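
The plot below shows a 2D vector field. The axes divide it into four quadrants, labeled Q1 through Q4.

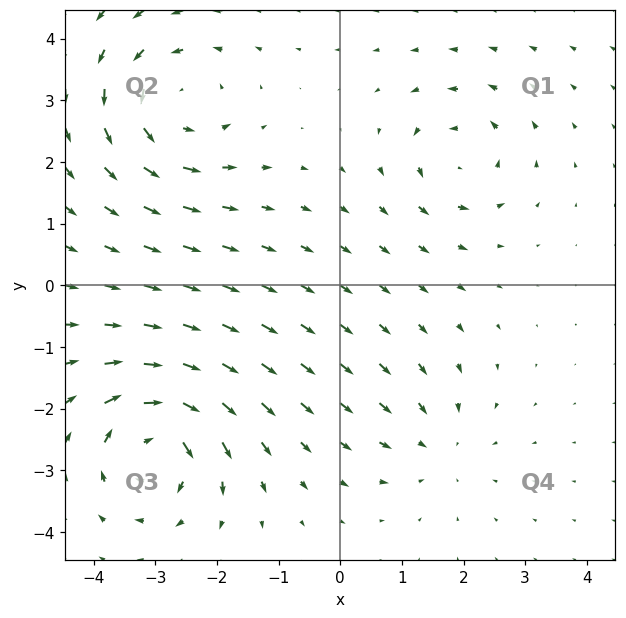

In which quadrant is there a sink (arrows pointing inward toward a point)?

The sink sits at approximately (1.6, -2.6), which lies in quadrant Q4. The divergence there is about -3, negative as expected for a sink.

Q4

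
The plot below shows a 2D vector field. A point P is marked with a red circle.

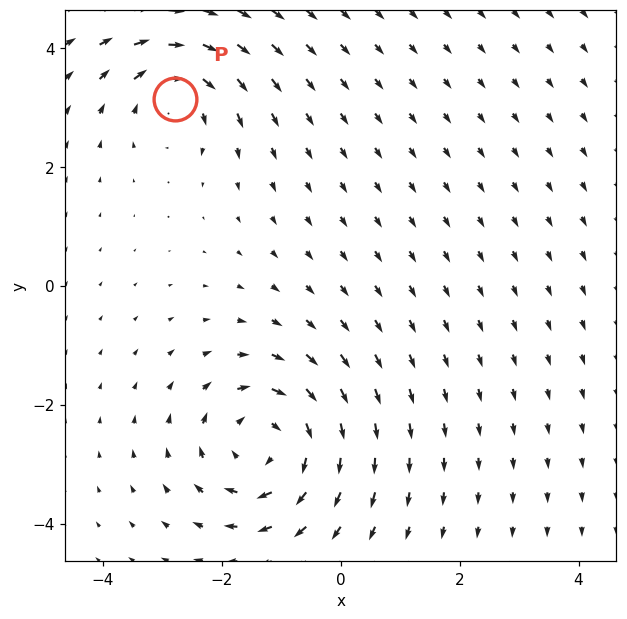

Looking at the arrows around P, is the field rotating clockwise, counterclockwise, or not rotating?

Near P at (-2.8, 3.1) the arrows circulate clockwise. The curl (z-component) there is about -4; negative curl means clockwise rotation.

clockwise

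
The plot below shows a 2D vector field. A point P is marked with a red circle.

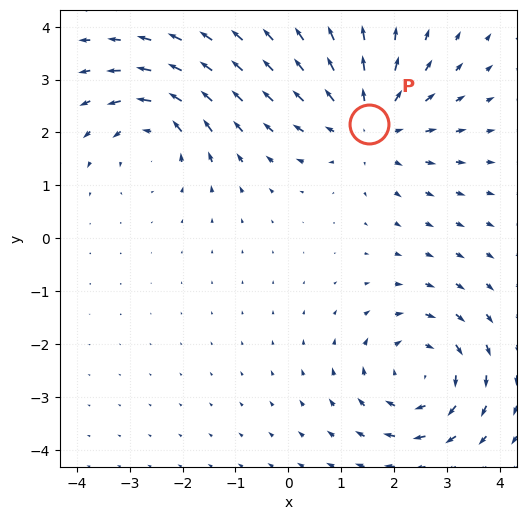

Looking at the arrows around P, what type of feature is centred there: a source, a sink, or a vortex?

At P (1.5, 2.2) the arrows spread outward. Divergence about +4, curl ≈0 — positive divergence with near-zero curl is a source.

source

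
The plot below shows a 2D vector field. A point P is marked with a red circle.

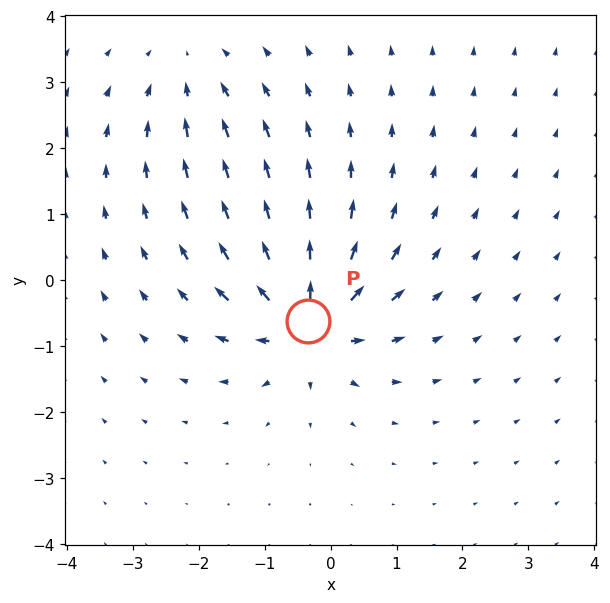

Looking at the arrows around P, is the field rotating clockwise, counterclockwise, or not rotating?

Near P at (-0.3, -0.6) the arrows show no circulation. The curl there is ≈0.

not rotating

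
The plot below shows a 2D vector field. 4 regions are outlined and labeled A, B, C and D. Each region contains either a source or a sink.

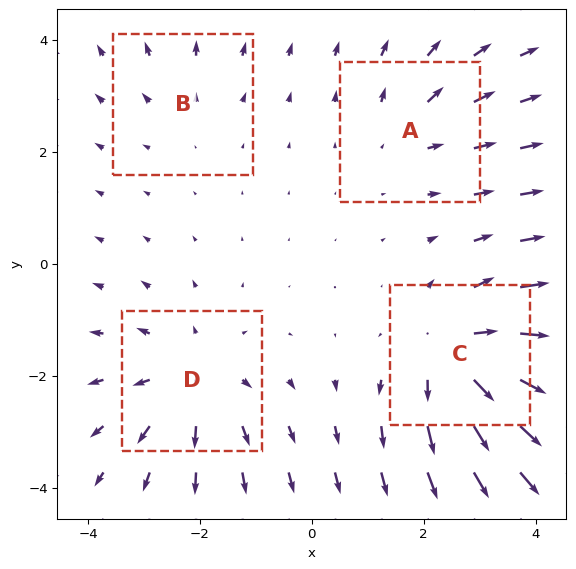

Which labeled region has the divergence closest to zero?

B

Divergence at each region's feature centre — A: about +3, B: about +2, C: about +6, D: about +4. Region B is closest to zero.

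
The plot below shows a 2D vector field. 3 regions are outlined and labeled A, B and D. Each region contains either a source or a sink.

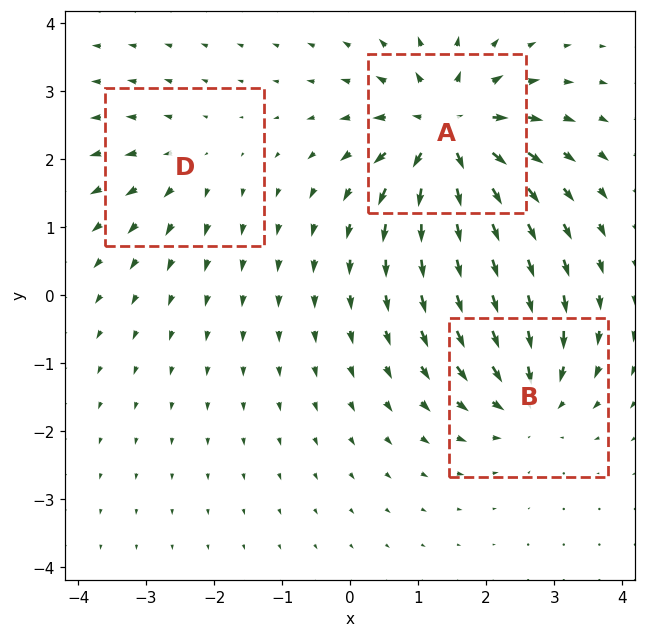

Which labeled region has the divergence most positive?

Divergence at each region's feature centre — A: about +7, B: about -4, D: about +3. Region A is most positive.

A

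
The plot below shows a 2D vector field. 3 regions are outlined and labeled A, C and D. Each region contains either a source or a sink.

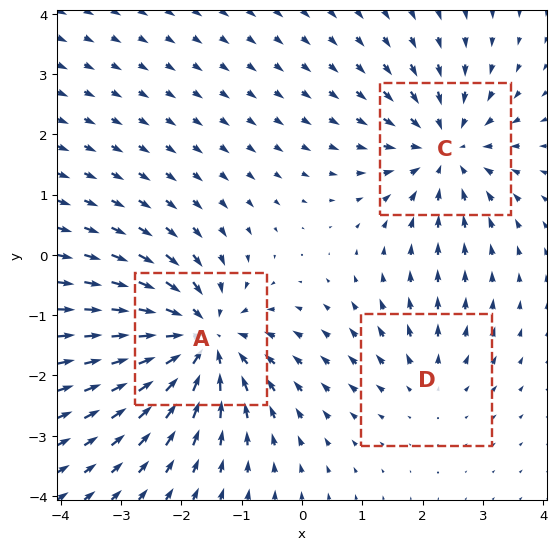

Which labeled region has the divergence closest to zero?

D

Divergence at each region's feature centre — A: about -5, C: about -4, D: about +2. Region D is closest to zero.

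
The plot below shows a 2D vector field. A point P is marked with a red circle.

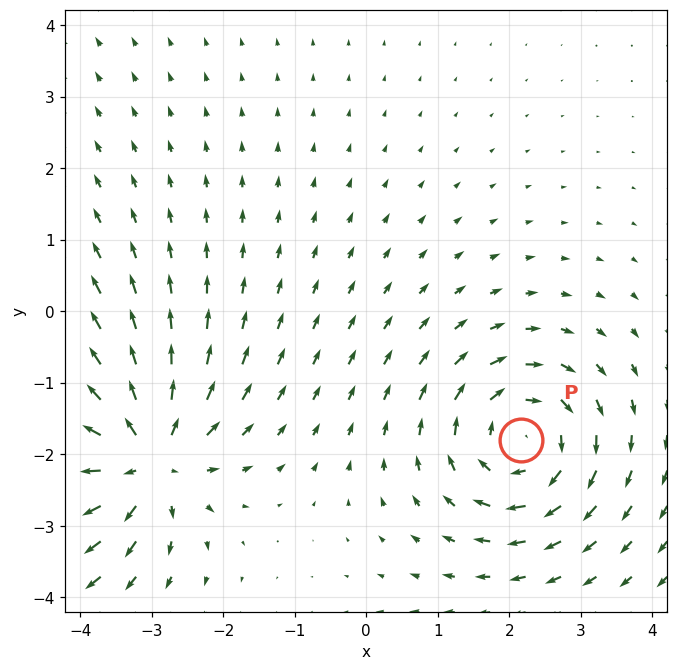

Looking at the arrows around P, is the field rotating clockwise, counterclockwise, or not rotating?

Near P at (2.2, -1.8) the arrows circulate clockwise. The curl (z-component) there is about -5; negative curl means clockwise rotation.

clockwise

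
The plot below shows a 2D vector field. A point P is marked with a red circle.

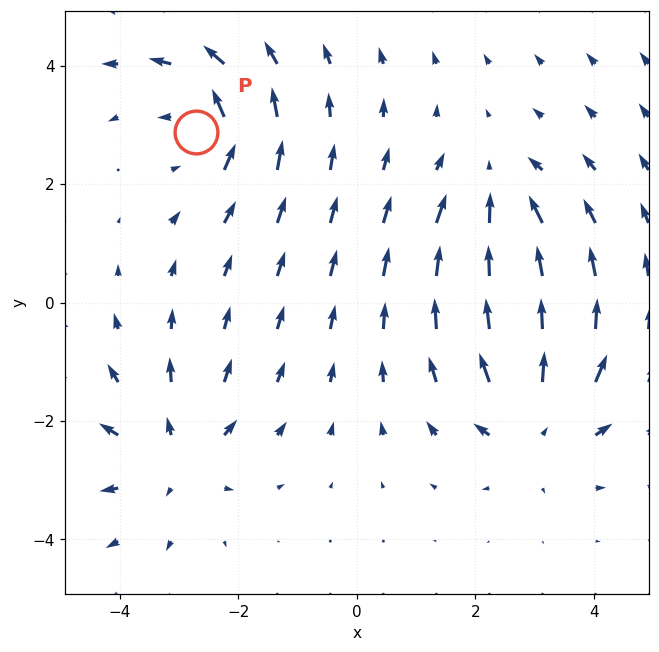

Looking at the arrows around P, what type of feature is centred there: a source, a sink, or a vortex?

At P (-2.7, 2.9) the arrows circulate counterclockwise. Divergence ≈0, curl about +4 — near-zero divergence with nonzero curl is a vortex.

vortex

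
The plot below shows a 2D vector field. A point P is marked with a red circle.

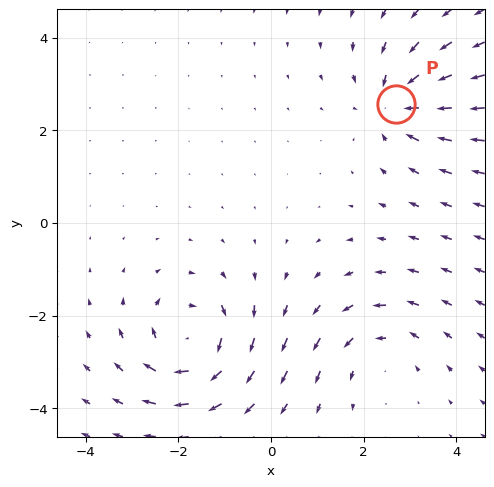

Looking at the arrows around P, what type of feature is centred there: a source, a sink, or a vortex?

At P (2.7, 2.6) the arrows converge inward. Divergence about -4, curl ≈0 — negative divergence with near-zero curl is a sink.

sink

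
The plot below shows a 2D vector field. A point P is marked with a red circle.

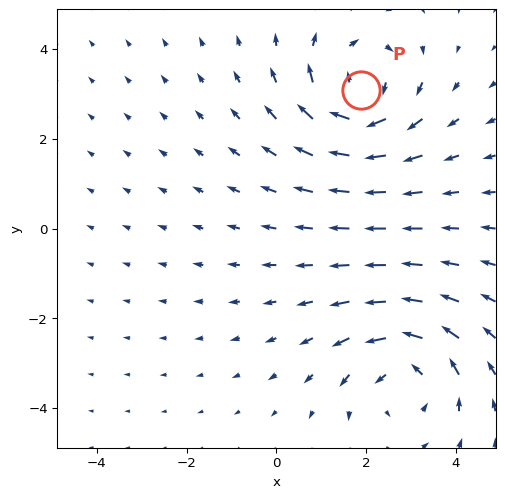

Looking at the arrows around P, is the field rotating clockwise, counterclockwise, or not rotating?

Near P at (1.9, 3.1) the arrows circulate clockwise. The curl (z-component) there is about -4; negative curl means clockwise rotation.

clockwise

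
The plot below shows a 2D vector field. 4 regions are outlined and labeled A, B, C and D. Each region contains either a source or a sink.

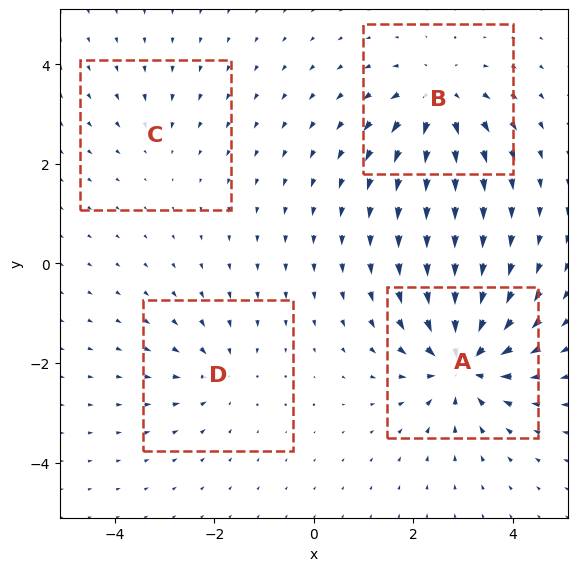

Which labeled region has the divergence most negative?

A

Divergence at each region's feature centre — A: about -8, B: about +6, C: about -2, D: about -4. Region A is most negative.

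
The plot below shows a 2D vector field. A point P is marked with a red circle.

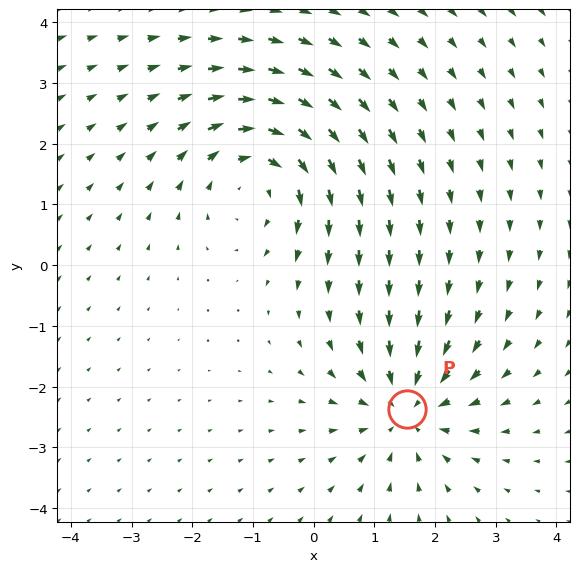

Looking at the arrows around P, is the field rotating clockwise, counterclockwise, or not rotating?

Near P at (1.5, -2.4) the arrows show no circulation. The curl there is ≈0.

not rotating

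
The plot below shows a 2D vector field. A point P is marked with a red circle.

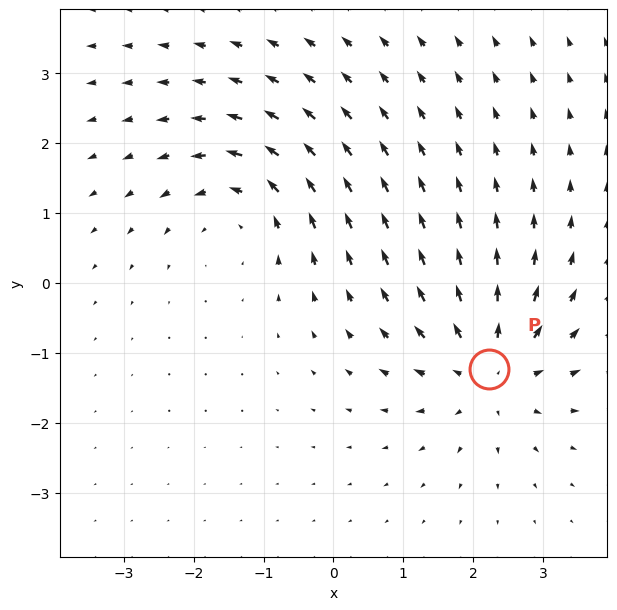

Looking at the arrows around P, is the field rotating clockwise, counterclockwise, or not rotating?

Near P at (2.2, -1.2) the arrows show no circulation. The curl there is ≈0.

not rotating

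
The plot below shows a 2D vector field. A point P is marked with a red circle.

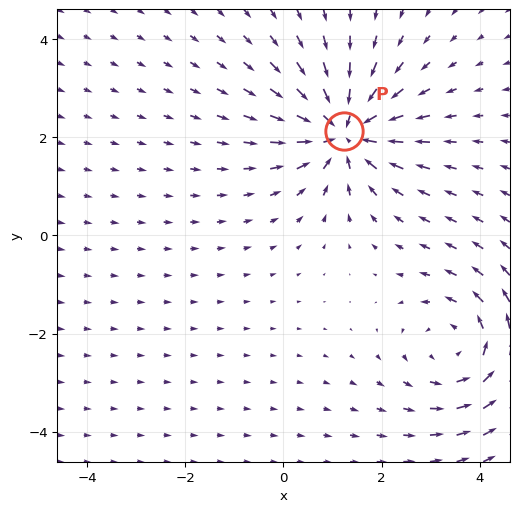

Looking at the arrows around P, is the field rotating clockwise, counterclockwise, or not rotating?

Near P at (1.2, 2.1) the arrows show no circulation. The curl there is ≈0.

not rotating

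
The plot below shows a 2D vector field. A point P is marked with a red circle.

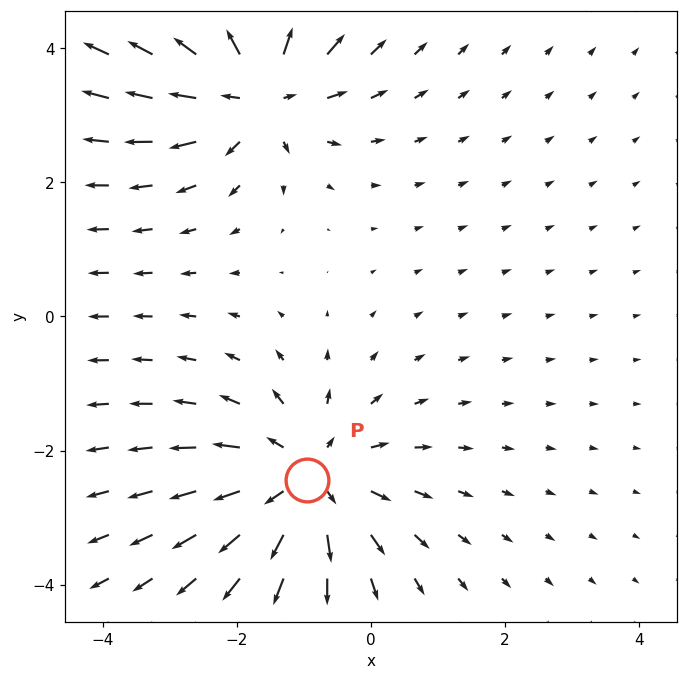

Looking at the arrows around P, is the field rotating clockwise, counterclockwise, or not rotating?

Near P at (-1.0, -2.4) the arrows show no circulation. The curl there is ≈0.

not rotating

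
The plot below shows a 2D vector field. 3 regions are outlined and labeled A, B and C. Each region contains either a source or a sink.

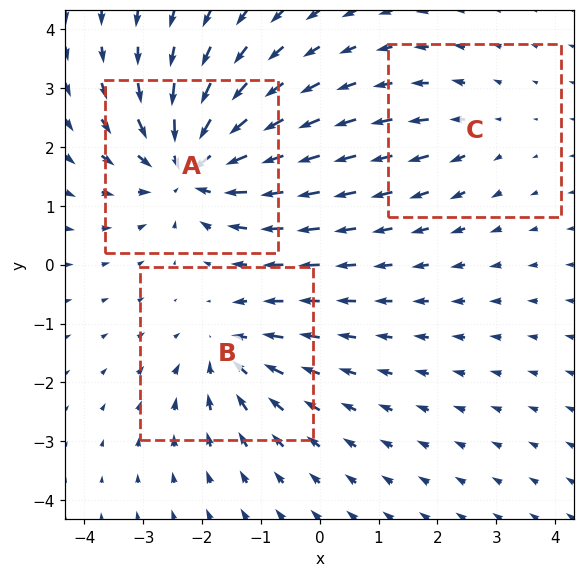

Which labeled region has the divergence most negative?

Divergence at each region's feature centre — A: about -5, B: about -3, C: about +2. Region A is most negative.

A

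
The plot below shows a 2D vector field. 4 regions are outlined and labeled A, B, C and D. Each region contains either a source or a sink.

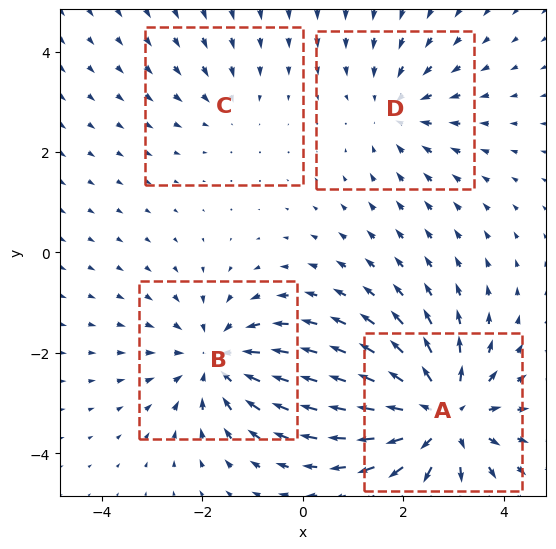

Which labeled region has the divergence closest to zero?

C

Divergence at each region's feature centre — A: about +6, B: about -4, C: about -2, D: about -3. Region C is closest to zero.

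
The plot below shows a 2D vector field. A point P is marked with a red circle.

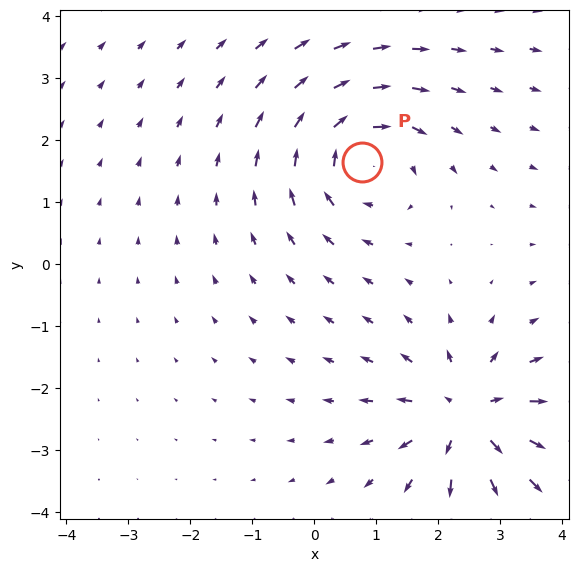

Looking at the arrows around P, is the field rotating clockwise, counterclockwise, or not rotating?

clockwise

Near P at (0.8, 1.7) the arrows circulate clockwise. The curl (z-component) there is about -5; negative curl means clockwise rotation.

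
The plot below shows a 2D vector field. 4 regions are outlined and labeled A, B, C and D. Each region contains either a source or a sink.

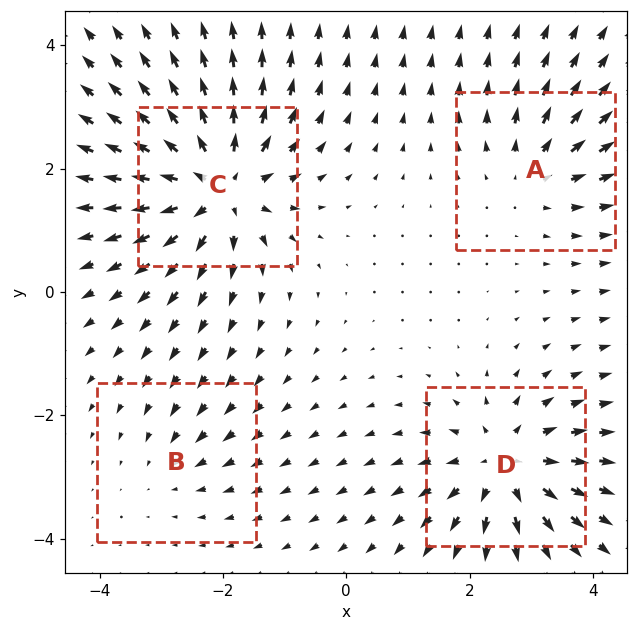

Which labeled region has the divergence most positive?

Divergence at each region's feature centre — A: about +4, B: about -2, C: about +8, D: about +6. Region C is most positive.

C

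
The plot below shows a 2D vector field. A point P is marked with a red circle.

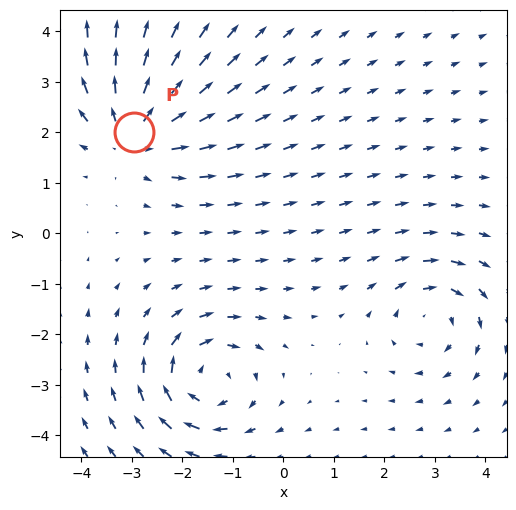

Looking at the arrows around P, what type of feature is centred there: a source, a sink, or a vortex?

At P (-3.0, 2.0) the arrows spread outward. Divergence about +4, curl ≈0 — positive divergence with near-zero curl is a source.

source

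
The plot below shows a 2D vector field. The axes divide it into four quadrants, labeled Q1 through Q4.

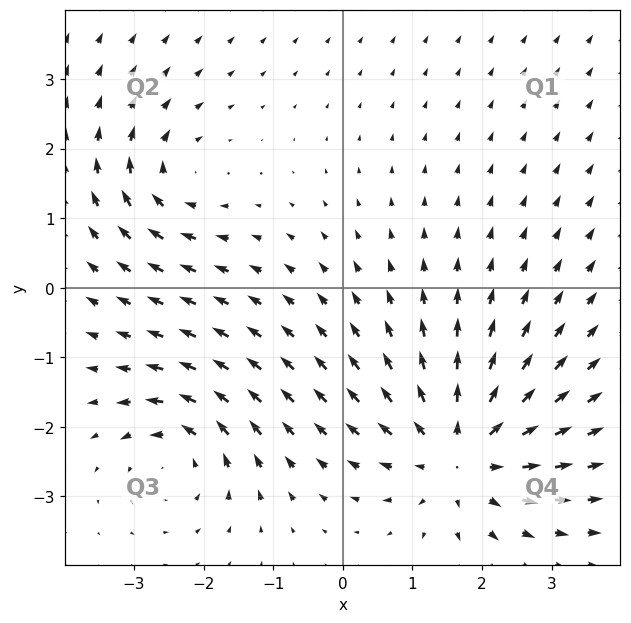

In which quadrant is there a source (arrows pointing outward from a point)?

Q4

The source sits at approximately (1.7, -2.4), which lies in quadrant Q4. The divergence there is about +5, positive as expected for a source.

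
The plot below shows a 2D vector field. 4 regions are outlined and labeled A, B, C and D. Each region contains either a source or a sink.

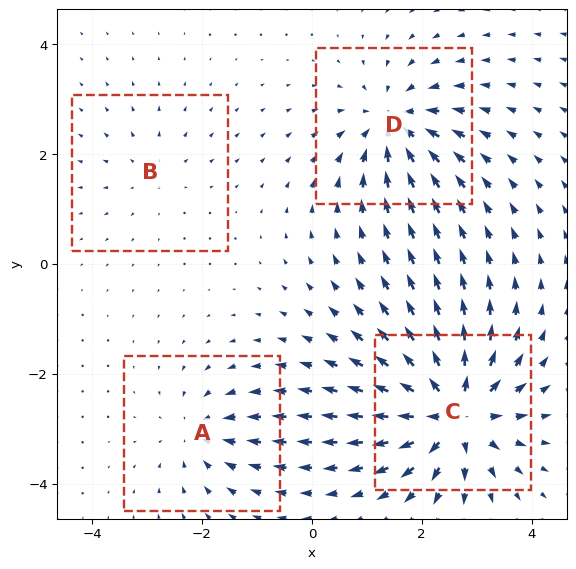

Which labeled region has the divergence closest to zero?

Divergence at each region's feature centre — A: about -4, B: about +2, C: about +9, D: about -6. Region B is closest to zero.

B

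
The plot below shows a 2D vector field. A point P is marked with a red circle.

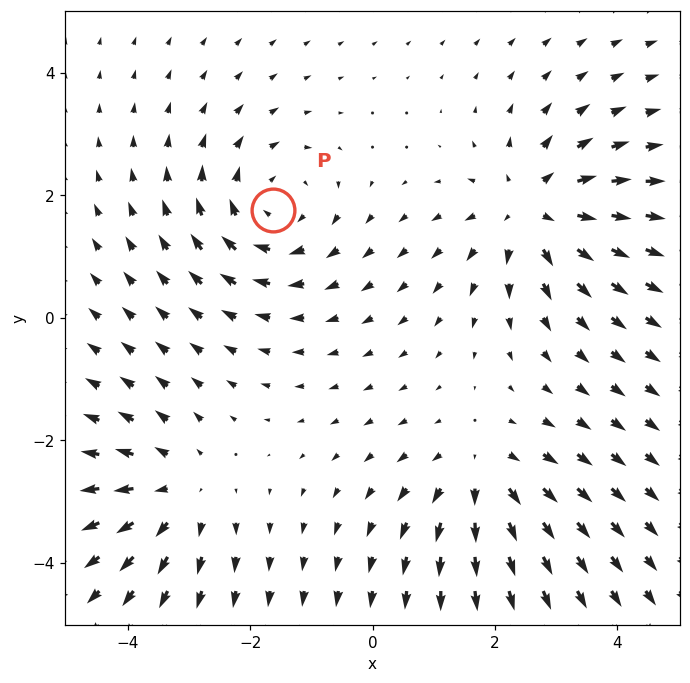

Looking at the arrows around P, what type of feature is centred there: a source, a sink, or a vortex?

vortex

At P (-1.6, 1.8) the arrows circulate clockwise. Divergence ≈0, curl about -4 — near-zero divergence with nonzero curl is a vortex.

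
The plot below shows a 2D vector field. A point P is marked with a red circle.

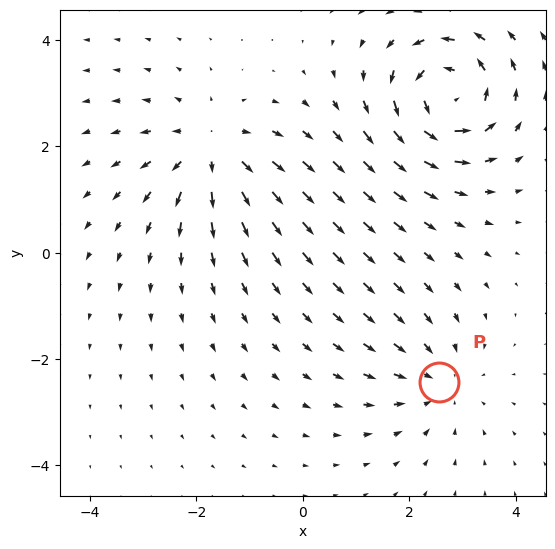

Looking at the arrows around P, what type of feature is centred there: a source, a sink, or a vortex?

sink

At P (2.6, -2.4) the arrows converge inward. Divergence about -3, curl ≈0 — negative divergence with near-zero curl is a sink.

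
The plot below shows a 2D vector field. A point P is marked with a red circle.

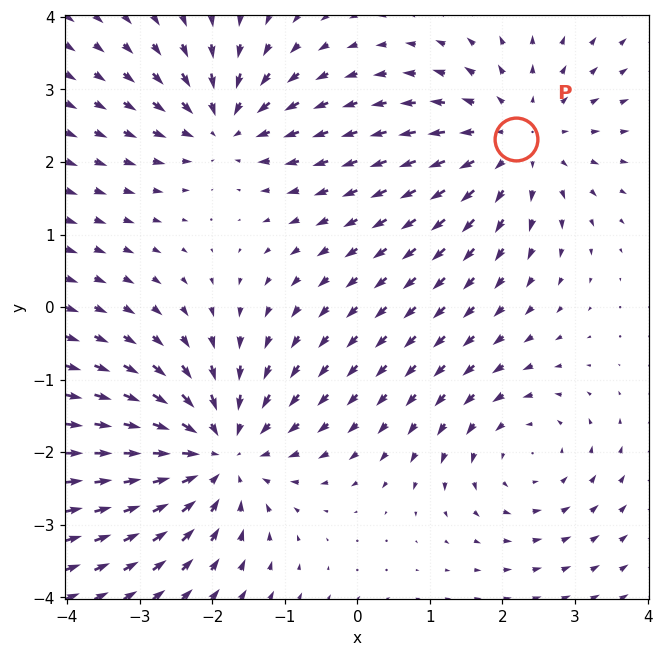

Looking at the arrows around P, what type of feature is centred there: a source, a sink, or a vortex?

At P (2.2, 2.3) the arrows spread outward. Divergence about +3, curl ≈0 — positive divergence with near-zero curl is a source.

source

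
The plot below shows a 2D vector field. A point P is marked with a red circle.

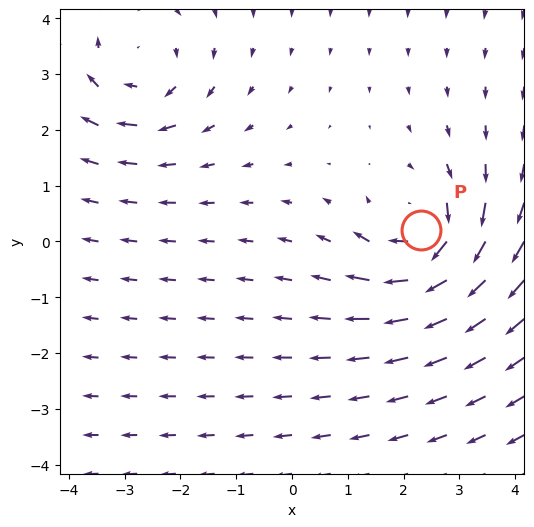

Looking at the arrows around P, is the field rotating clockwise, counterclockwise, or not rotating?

clockwise

Near P at (2.3, 0.2) the arrows circulate clockwise. The curl (z-component) there is about -5; negative curl means clockwise rotation.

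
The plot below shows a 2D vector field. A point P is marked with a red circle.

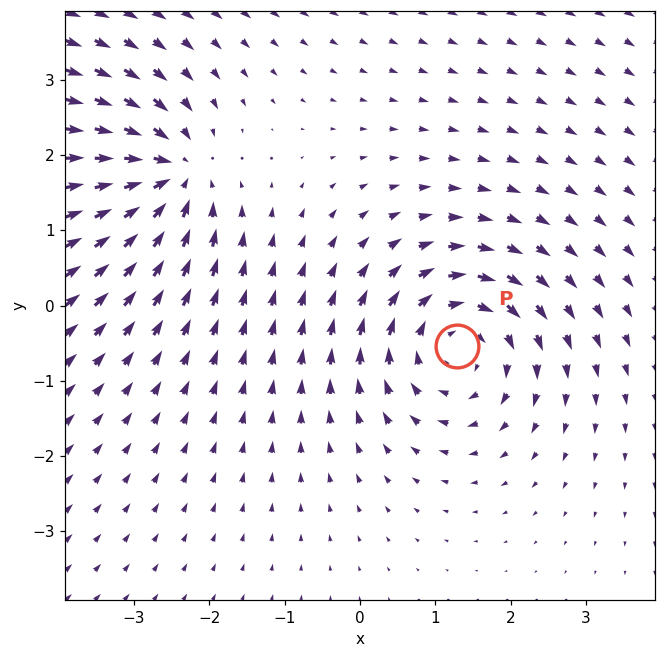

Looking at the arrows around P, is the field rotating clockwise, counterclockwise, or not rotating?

Near P at (1.3, -0.5) the arrows circulate clockwise. The curl (z-component) there is about -4; negative curl means clockwise rotation.

clockwise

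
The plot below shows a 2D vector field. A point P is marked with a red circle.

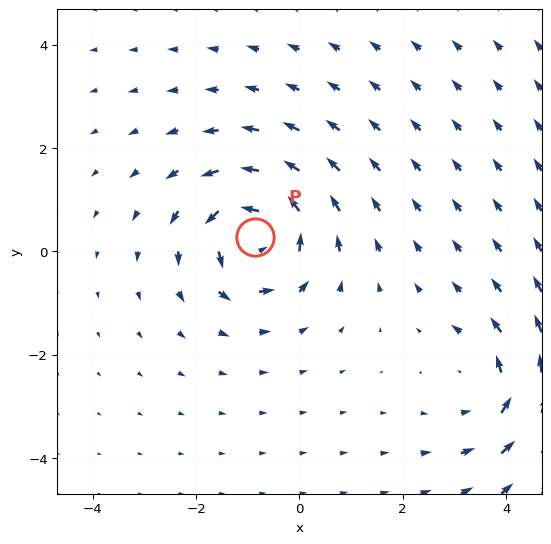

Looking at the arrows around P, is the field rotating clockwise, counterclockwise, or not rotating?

Near P at (-0.9, 0.3) the arrows circulate counterclockwise. The curl (z-component) there is about +6; positive curl means counterclockwise rotation.

counterclockwise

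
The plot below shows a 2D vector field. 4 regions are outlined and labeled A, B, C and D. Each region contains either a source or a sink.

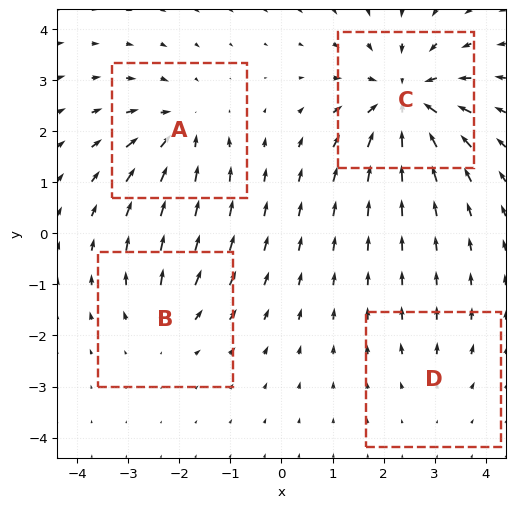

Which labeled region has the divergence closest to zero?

D

Divergence at each region's feature centre — A: about -5, B: about +3, C: about -7, D: about +2. Region D is closest to zero.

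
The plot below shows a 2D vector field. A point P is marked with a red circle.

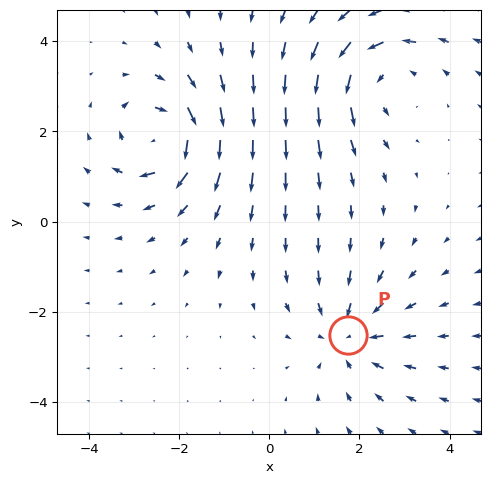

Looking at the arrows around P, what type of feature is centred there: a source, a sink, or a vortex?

At P (1.7, -2.5) the arrows converge inward. Divergence about -3, curl ≈0 — negative divergence with near-zero curl is a sink.

sink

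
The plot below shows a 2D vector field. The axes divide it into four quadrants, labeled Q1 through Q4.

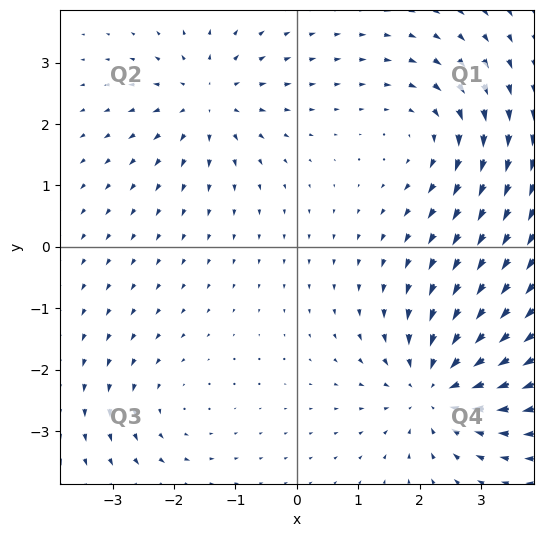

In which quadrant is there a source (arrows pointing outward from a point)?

Q2

The source sits at approximately (-1.4, 2.4), which lies in quadrant Q2. The divergence there is about +4, positive as expected for a source.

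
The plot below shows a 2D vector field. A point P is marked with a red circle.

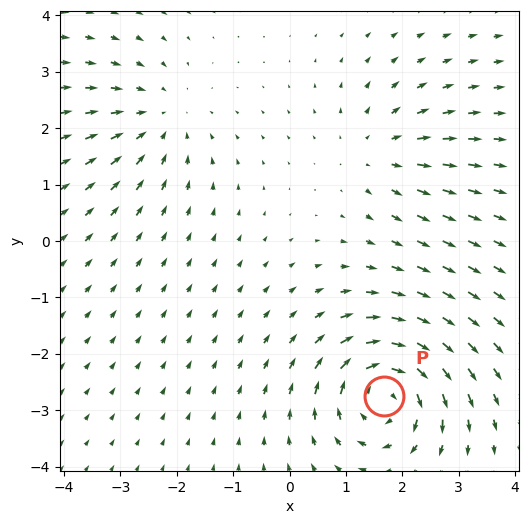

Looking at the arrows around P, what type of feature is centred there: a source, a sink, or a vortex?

vortex

At P (1.7, -2.8) the arrows circulate clockwise. Divergence ≈0, curl about -6 — near-zero divergence with nonzero curl is a vortex.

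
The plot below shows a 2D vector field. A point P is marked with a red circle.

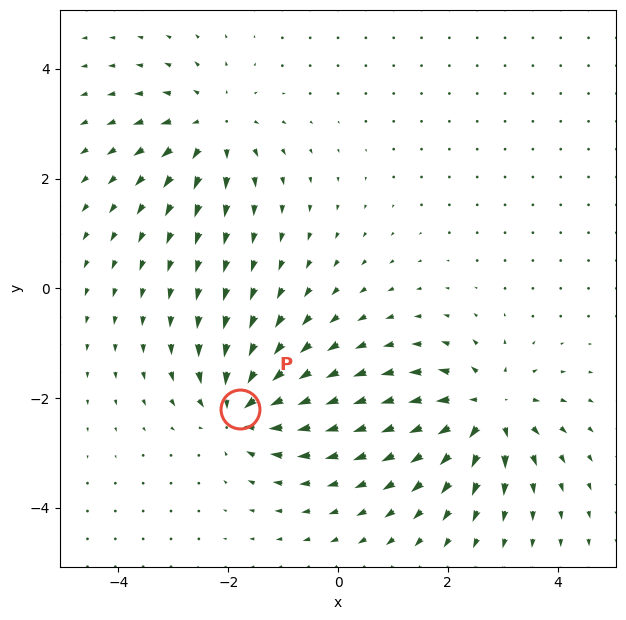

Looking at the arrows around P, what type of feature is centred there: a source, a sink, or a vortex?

At P (-1.8, -2.2) the arrows converge inward. Divergence about -6, curl ≈0 — negative divergence with near-zero curl is a sink.

sink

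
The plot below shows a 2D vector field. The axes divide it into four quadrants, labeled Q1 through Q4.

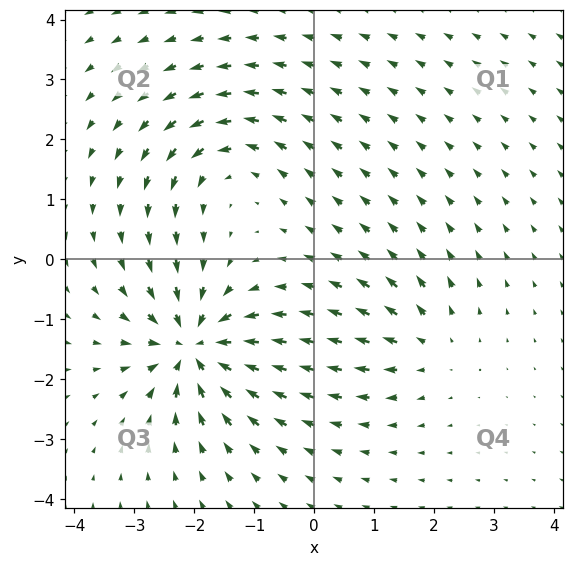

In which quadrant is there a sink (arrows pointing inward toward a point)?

Q3

The sink sits at approximately (-2.0, -1.5), which lies in quadrant Q3. The divergence there is about -6, negative as expected for a sink.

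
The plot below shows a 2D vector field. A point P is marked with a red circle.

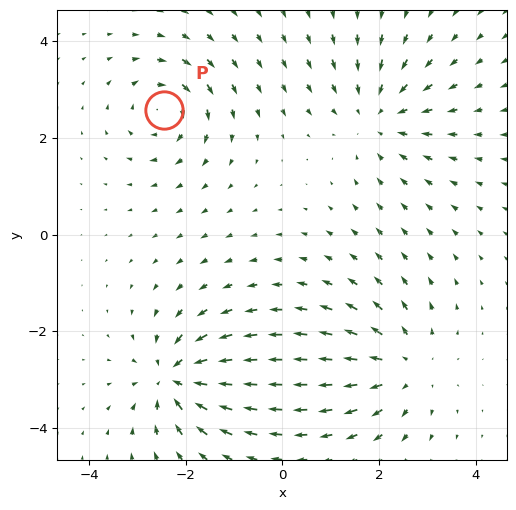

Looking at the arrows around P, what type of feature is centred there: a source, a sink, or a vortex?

vortex

At P (-2.4, 2.6) the arrows circulate clockwise. Divergence ≈0, curl about -5 — near-zero divergence with nonzero curl is a vortex.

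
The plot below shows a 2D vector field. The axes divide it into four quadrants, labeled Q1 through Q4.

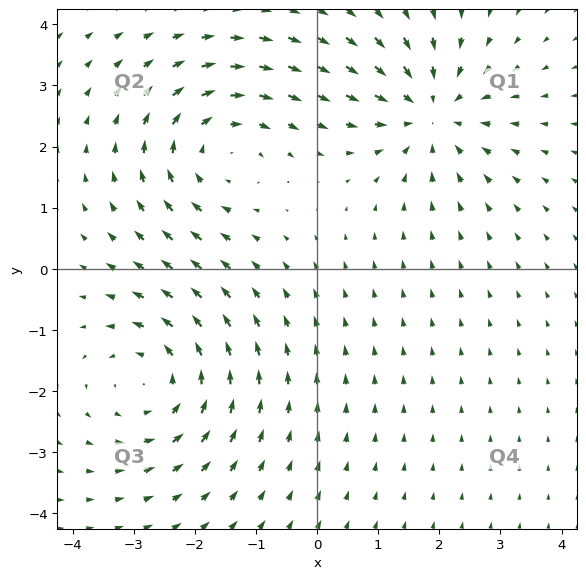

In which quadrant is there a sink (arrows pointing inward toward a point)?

Q1

The sink sits at approximately (1.9, 2.6), which lies in quadrant Q1. The divergence there is about -3, negative as expected for a sink.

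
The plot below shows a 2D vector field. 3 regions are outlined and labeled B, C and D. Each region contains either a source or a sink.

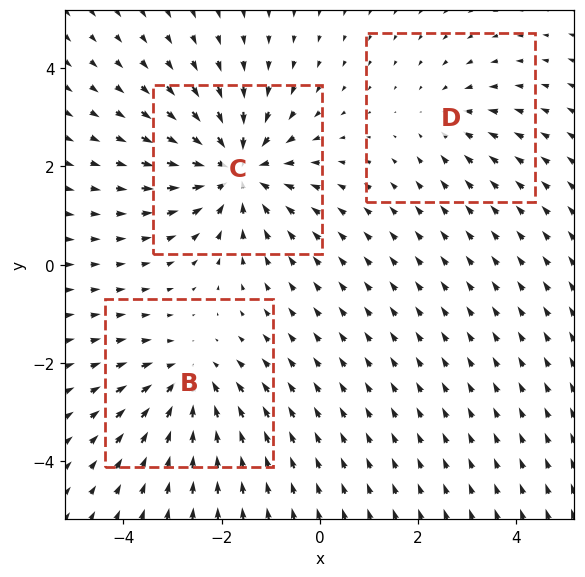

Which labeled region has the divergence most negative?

C

Divergence at each region's feature centre — B: about -3, C: about -5, D: about -2. Region C is most negative.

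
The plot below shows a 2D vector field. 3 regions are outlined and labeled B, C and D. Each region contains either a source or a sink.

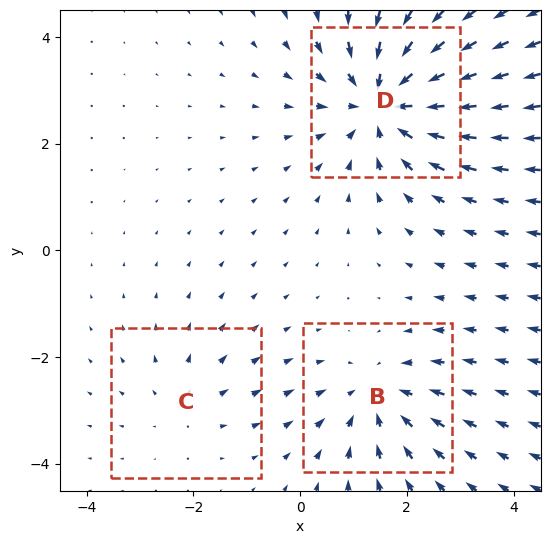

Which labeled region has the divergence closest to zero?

Divergence at each region's feature centre — B: about -3, C: about +2, D: about -4. Region C is closest to zero.

C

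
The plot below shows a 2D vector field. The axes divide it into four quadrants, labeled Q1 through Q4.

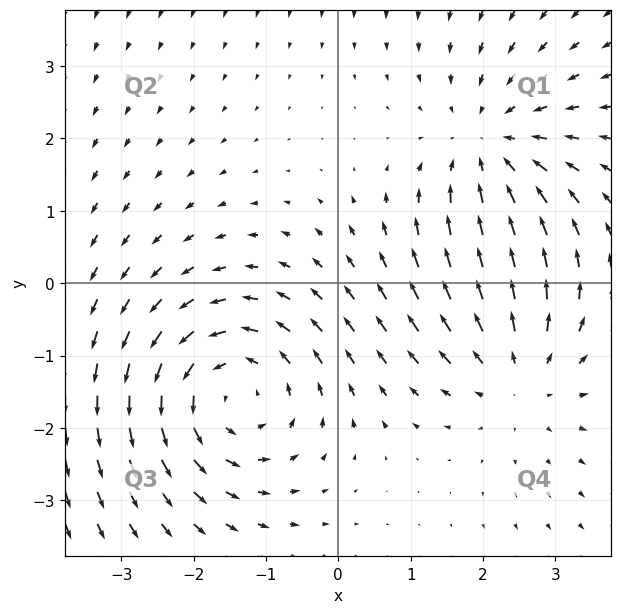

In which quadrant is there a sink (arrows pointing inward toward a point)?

The sink sits at approximately (2.1, 1.9), which lies in quadrant Q1. The divergence there is about -3, negative as expected for a sink.

Q1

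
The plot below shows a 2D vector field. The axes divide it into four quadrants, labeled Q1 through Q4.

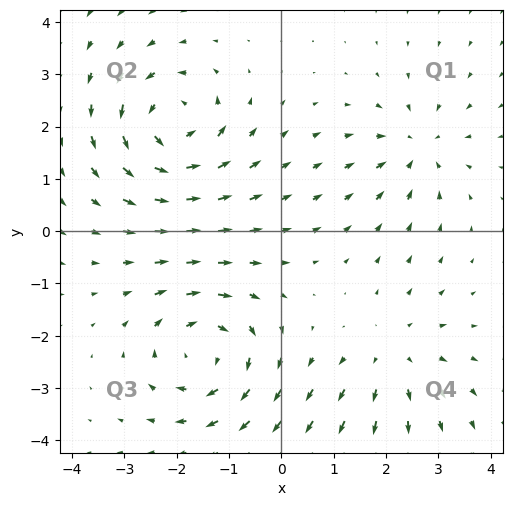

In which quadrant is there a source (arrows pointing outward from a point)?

The source sits at approximately (2.1, -2.4), which lies in quadrant Q4. The divergence there is about +3, positive as expected for a source.

Q4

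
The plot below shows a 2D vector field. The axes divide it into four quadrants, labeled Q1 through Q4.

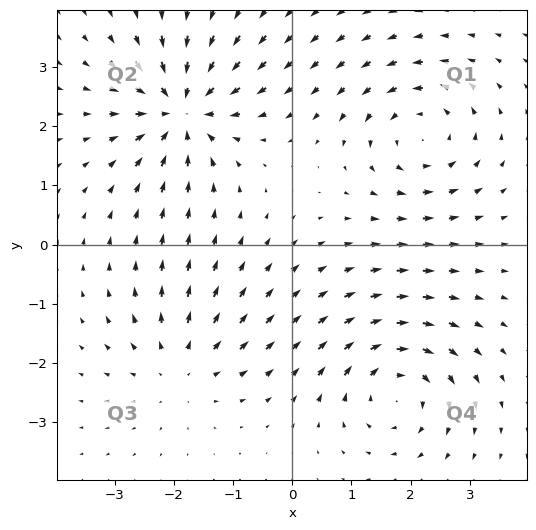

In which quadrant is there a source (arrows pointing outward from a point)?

Q3

The source sits at approximately (-1.9, -2.1), which lies in quadrant Q3. The divergence there is about +4, positive as expected for a source.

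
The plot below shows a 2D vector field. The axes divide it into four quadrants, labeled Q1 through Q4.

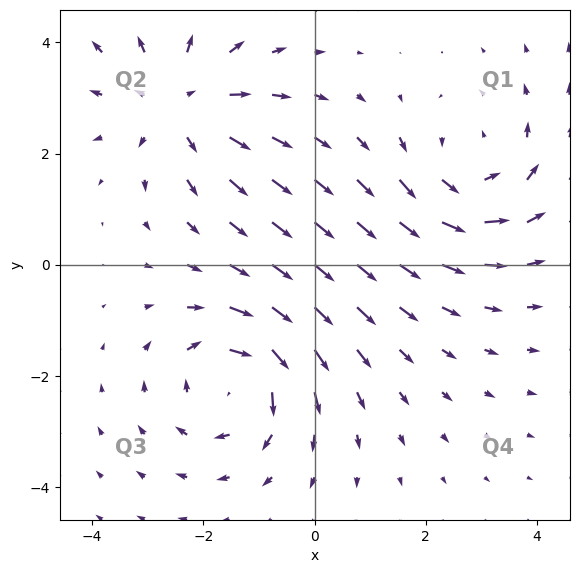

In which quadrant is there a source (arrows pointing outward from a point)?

The source sits at approximately (-2.4, 2.9), which lies in quadrant Q2. The divergence there is about +3, positive as expected for a source.

Q2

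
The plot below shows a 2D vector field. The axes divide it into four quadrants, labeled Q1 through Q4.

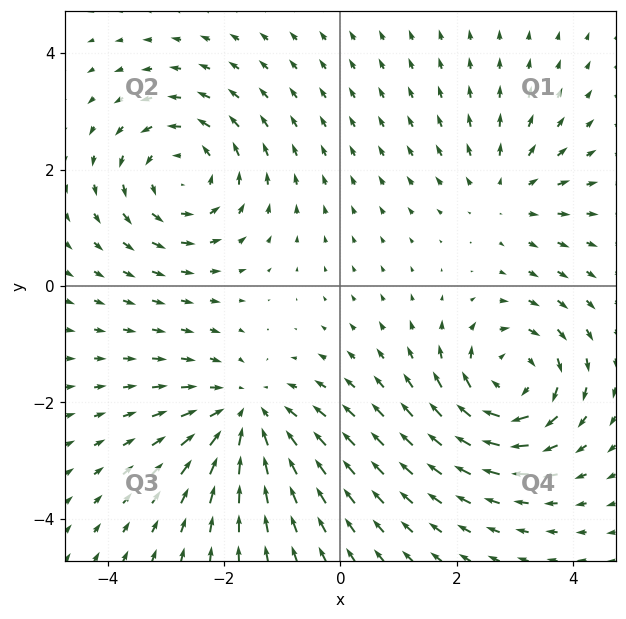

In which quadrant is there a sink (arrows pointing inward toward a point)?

Q3

The sink sits at approximately (-1.6, -2.2), which lies in quadrant Q3. The divergence there is about -4, negative as expected for a sink.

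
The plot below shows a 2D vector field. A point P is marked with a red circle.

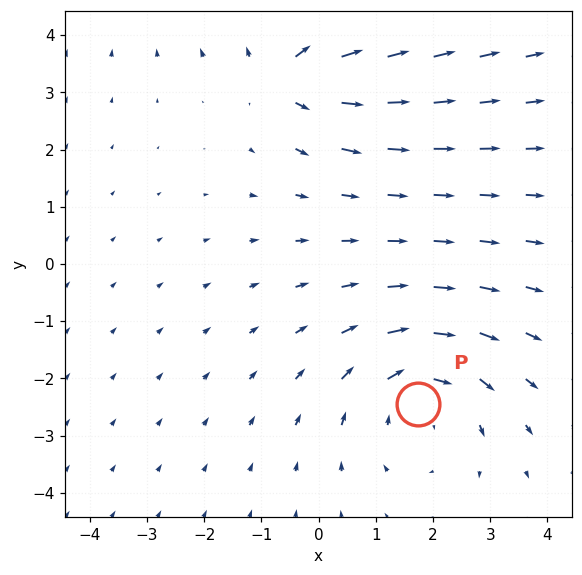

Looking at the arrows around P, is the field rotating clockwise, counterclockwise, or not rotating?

Near P at (1.7, -2.5) the arrows circulate clockwise. The curl (z-component) there is about -2; negative curl means clockwise rotation.

clockwise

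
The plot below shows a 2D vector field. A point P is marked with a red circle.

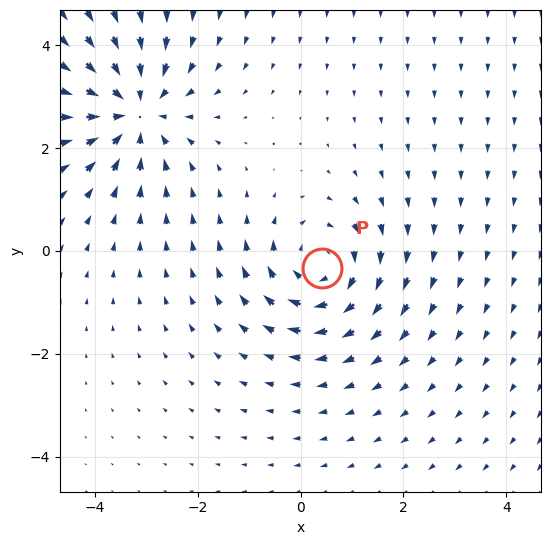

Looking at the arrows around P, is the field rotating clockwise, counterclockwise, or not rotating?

Near P at (0.4, -0.3) the arrows circulate clockwise. The curl (z-component) there is about -4; negative curl means clockwise rotation.

clockwise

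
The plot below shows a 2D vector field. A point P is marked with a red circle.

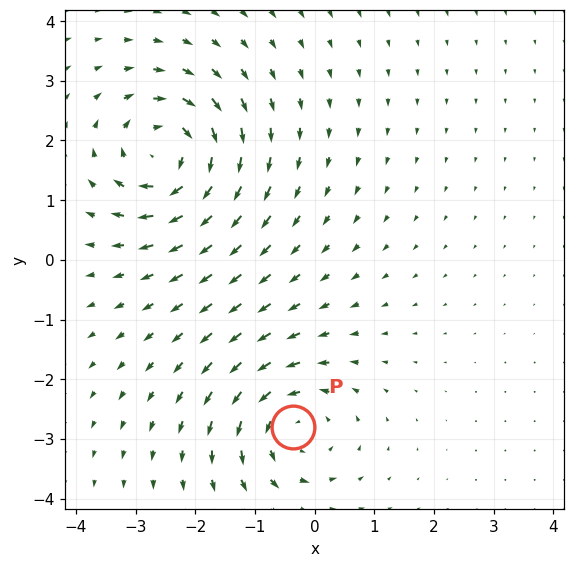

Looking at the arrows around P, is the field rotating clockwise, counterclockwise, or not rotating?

counterclockwise

Near P at (-0.4, -2.8) the arrows circulate counterclockwise. The curl (z-component) there is about +4; positive curl means counterclockwise rotation.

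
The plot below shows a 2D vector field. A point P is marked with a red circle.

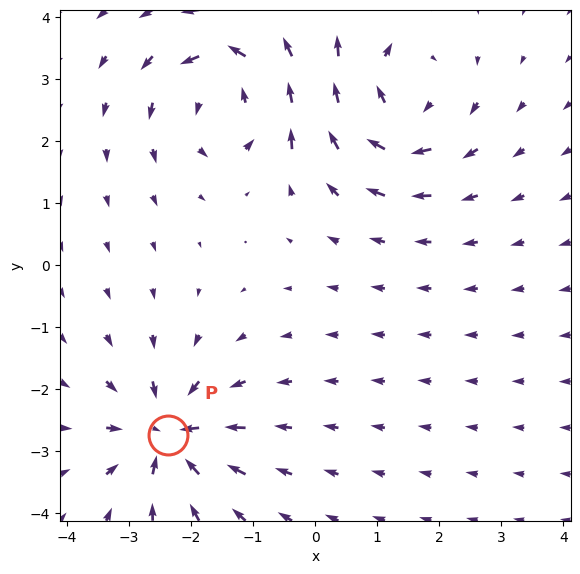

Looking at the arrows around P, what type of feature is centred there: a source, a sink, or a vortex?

sink

At P (-2.4, -2.7) the arrows converge inward. Divergence about -5, curl ≈0 — negative divergence with near-zero curl is a sink.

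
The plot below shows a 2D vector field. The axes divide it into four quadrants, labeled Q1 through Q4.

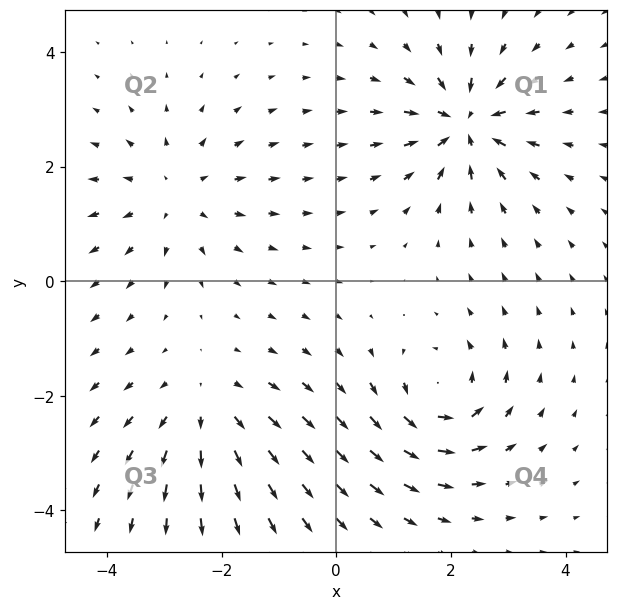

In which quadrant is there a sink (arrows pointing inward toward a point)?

Q1

The sink sits at approximately (2.3, 2.7), which lies in quadrant Q1. The divergence there is about -5, negative as expected for a sink.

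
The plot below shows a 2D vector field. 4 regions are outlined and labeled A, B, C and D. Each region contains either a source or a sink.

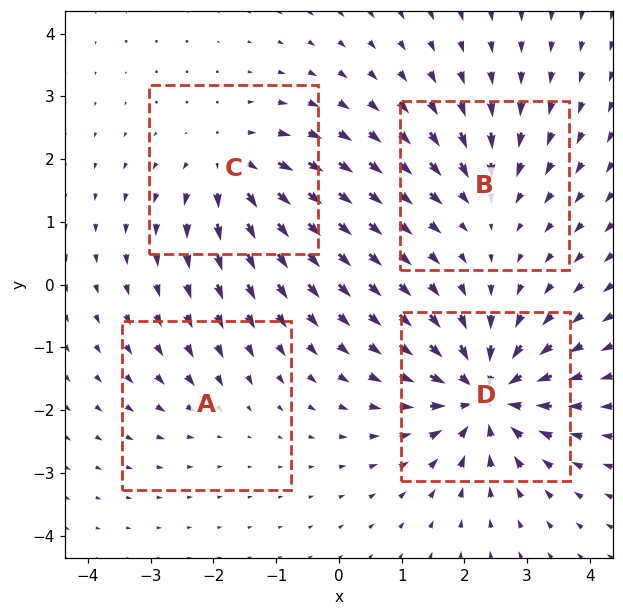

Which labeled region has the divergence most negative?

D

Divergence at each region's feature centre — A: about -2, B: about -4, C: about +6, D: about -9. Region D is most negative.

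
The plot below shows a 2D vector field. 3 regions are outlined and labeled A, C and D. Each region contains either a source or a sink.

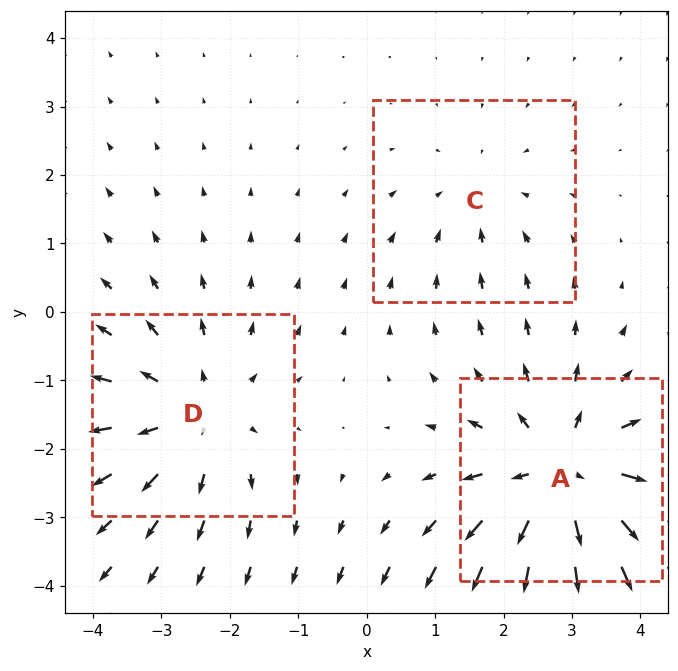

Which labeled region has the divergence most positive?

Divergence at each region's feature centre — A: about +4, C: about -2, D: about +3. Region A is most positive.

A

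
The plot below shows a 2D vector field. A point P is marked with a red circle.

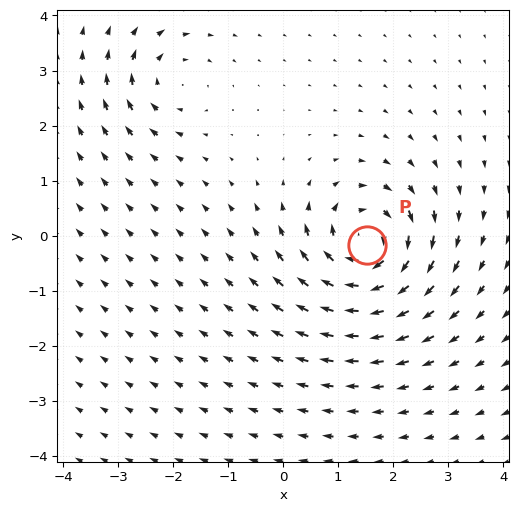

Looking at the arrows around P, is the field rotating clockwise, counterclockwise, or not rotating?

clockwise

Near P at (1.5, -0.2) the arrows circulate clockwise. The curl (z-component) there is about -7; negative curl means clockwise rotation.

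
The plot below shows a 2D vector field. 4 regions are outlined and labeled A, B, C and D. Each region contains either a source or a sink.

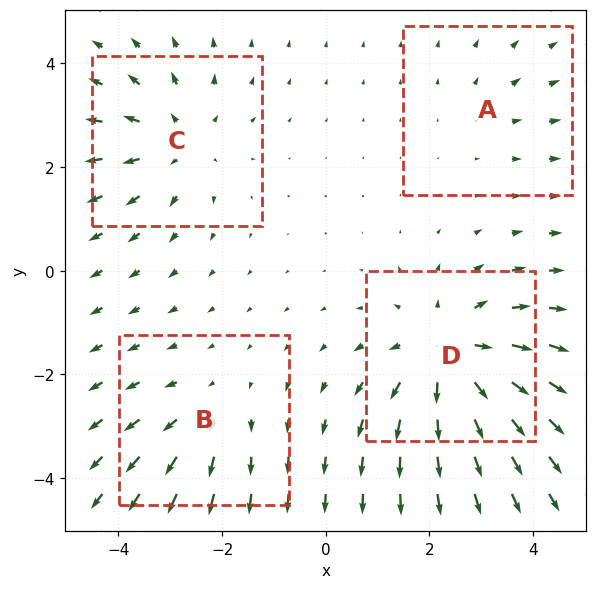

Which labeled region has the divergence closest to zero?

Divergence at each region's feature centre — A: about +2, B: about +3, C: about +4, D: about +6. Region A is closest to zero.

A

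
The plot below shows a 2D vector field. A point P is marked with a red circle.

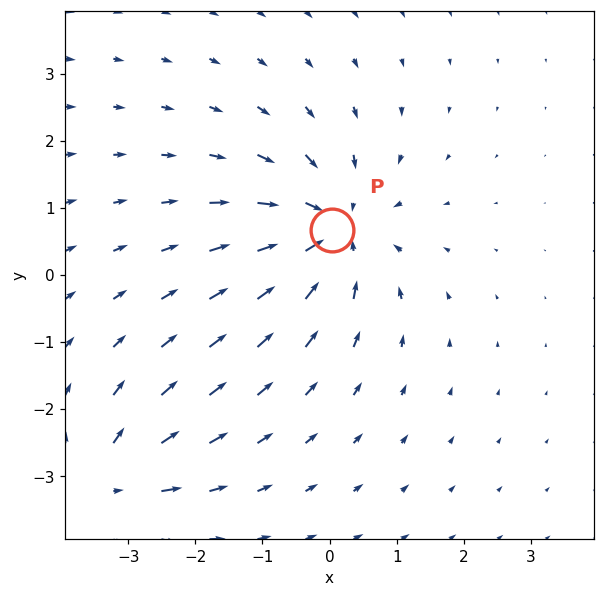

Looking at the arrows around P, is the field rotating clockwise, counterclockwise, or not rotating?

not rotating

Near P at (0.0, 0.7) the arrows show no circulation. The curl there is ≈0.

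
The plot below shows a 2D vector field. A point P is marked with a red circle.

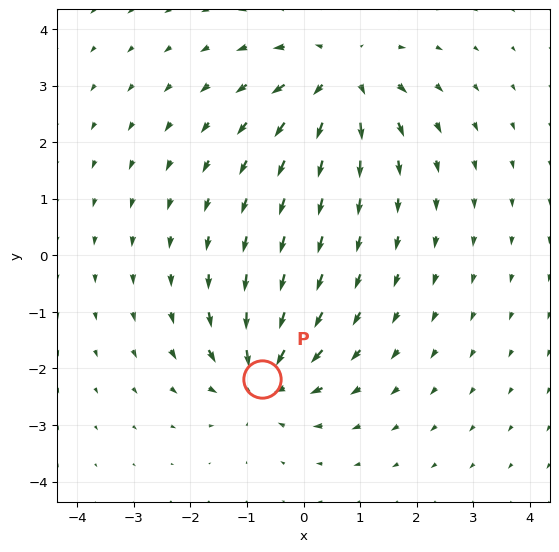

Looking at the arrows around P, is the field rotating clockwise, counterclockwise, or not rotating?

not rotating

Near P at (-0.7, -2.2) the arrows show no circulation. The curl there is ≈0.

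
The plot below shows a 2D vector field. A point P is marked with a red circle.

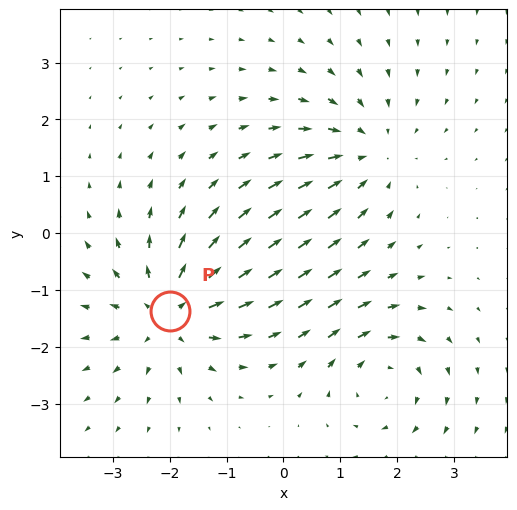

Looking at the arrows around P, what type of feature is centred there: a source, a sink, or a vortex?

source

At P (-2.0, -1.4) the arrows spread outward. Divergence about +4, curl ≈0 — positive divergence with near-zero curl is a source.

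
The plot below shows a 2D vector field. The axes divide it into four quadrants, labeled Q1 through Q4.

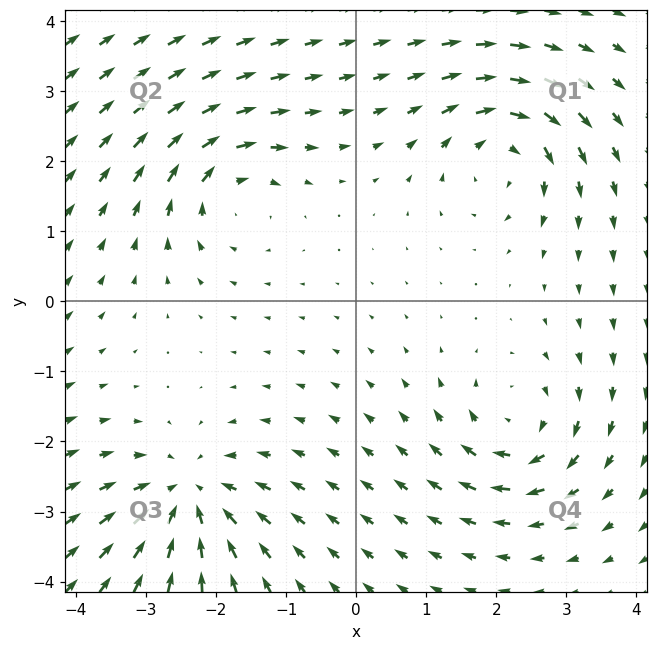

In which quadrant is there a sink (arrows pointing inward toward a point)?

Q3

The sink sits at approximately (-2.4, -2.8), which lies in quadrant Q3. The divergence there is about -6, negative as expected for a sink.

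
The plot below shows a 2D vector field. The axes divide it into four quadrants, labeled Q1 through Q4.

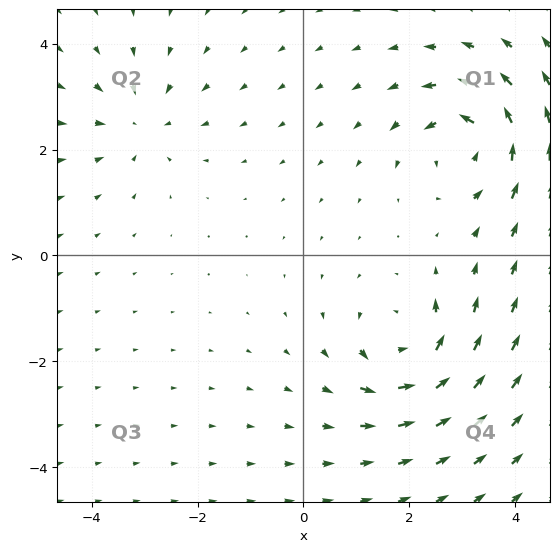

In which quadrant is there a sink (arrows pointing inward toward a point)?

Q2

The sink sits at approximately (-3.1, 2.5), which lies in quadrant Q2. The divergence there is about -4, negative as expected for a sink.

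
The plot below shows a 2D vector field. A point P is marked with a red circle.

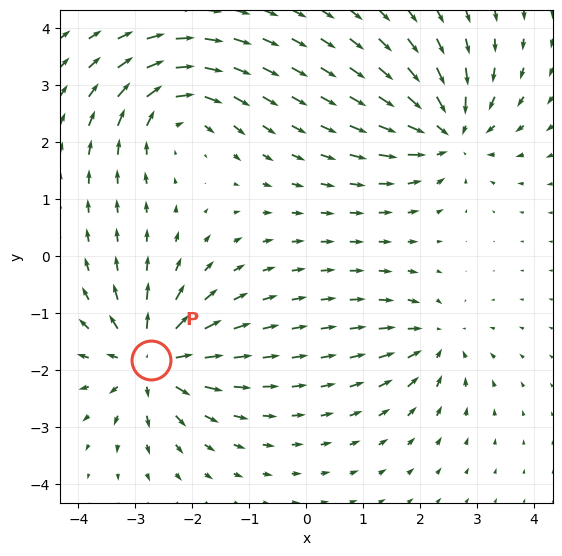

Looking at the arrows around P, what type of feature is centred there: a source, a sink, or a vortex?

At P (-2.7, -1.8) the arrows spread outward. Divergence about +7, curl ≈0 — positive divergence with near-zero curl is a source.

source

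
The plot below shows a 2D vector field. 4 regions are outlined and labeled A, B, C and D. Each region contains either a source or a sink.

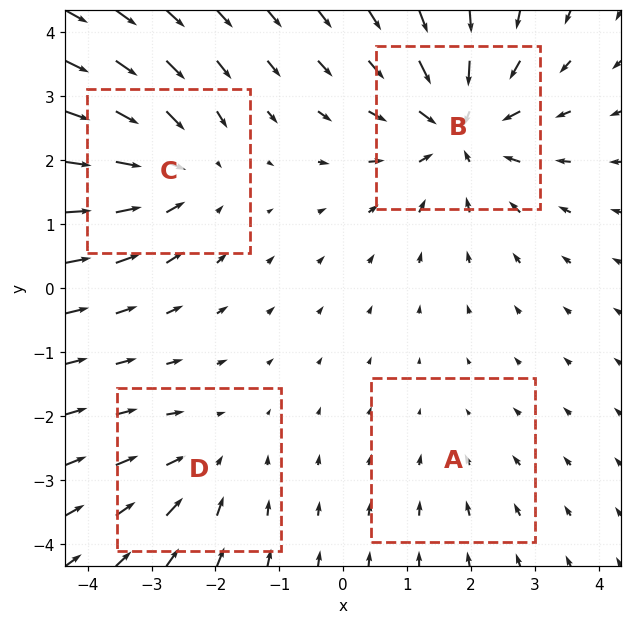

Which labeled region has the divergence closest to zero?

Divergence at each region's feature centre — A: about -2, B: about -6, C: about -5, D: about -3. Region A is closest to zero.

A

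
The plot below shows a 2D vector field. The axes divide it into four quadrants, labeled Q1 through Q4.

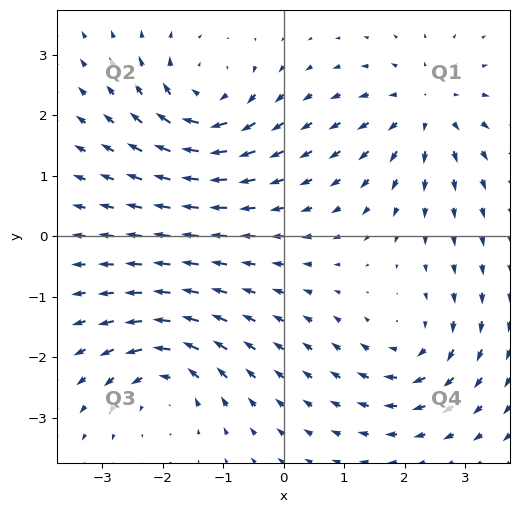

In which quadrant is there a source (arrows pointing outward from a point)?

Q1

The source sits at approximately (2.3, 2.1), which lies in quadrant Q1. The divergence there is about +5, positive as expected for a source.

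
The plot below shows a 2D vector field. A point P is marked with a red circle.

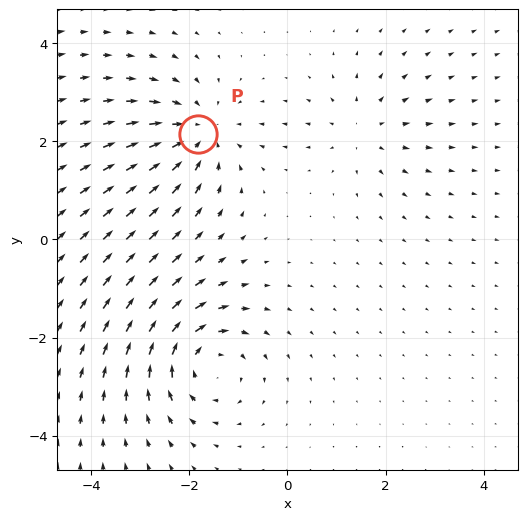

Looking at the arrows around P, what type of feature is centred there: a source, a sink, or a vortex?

At P (-1.8, 2.1) the arrows converge inward. Divergence about -4, curl ≈0 — negative divergence with near-zero curl is a sink.

sink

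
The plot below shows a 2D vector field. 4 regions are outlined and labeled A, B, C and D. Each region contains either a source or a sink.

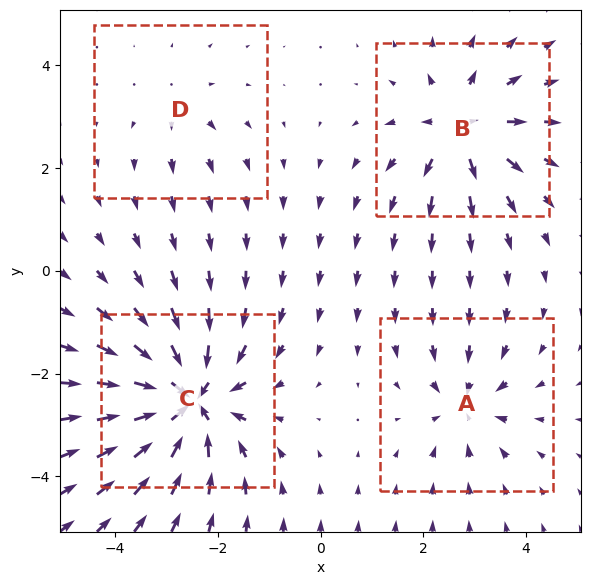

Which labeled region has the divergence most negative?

Divergence at each region's feature centre — A: about -4, B: about +5, C: about -8, D: about +2. Region C is most negative.

C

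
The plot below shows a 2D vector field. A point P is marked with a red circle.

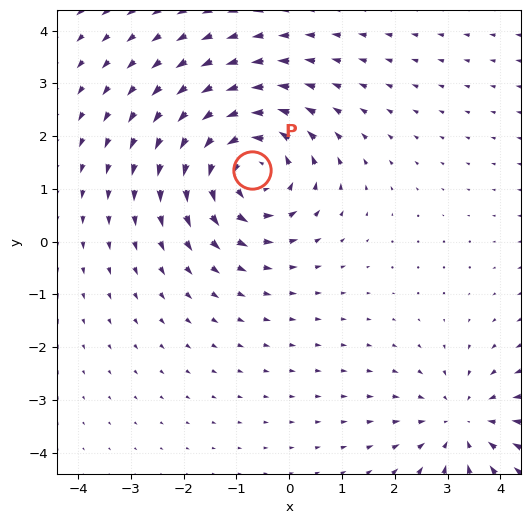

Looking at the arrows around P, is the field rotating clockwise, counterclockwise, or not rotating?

counterclockwise

Near P at (-0.7, 1.4) the arrows circulate counterclockwise. The curl (z-component) there is about +4; positive curl means counterclockwise rotation.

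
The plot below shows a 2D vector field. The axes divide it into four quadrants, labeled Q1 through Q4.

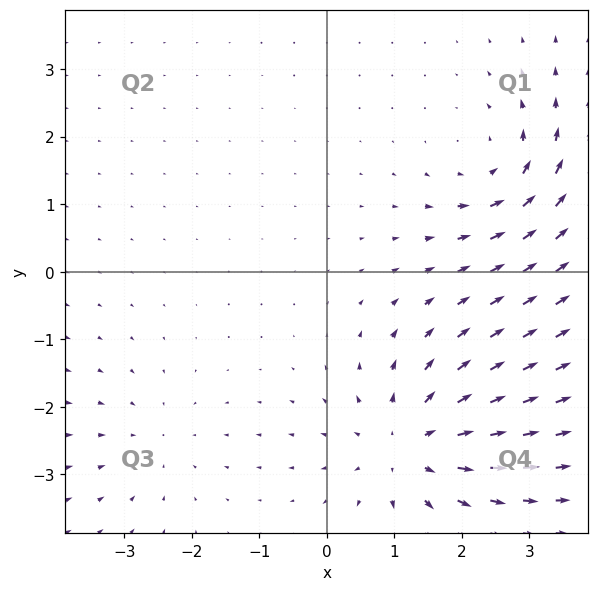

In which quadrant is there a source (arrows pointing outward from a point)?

The source sits at approximately (1.2, -2.6), which lies in quadrant Q4. The divergence there is about +5, positive as expected for a source.

Q4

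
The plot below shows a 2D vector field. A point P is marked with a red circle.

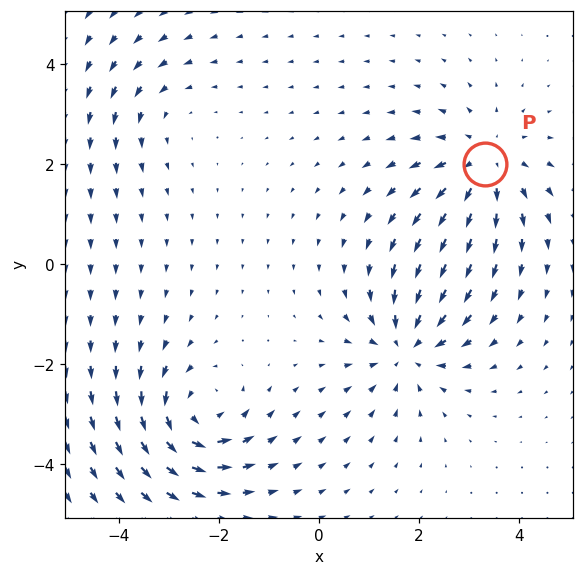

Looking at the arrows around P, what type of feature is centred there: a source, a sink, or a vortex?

At P (3.3, 2.0) the arrows spread outward. Divergence about +4, curl ≈0 — positive divergence with near-zero curl is a source.

source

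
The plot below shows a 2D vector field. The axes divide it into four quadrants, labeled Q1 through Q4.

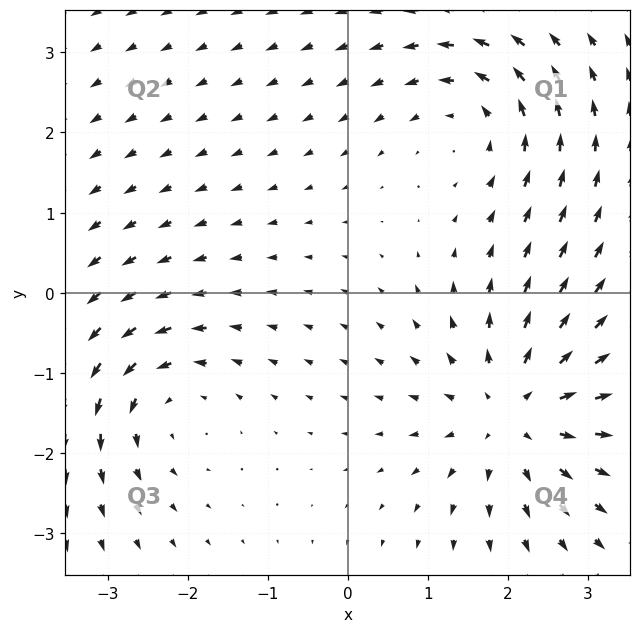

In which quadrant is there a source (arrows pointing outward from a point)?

Q4

The source sits at approximately (2.1, -1.5), which lies in quadrant Q4. The divergence there is about +5, positive as expected for a source.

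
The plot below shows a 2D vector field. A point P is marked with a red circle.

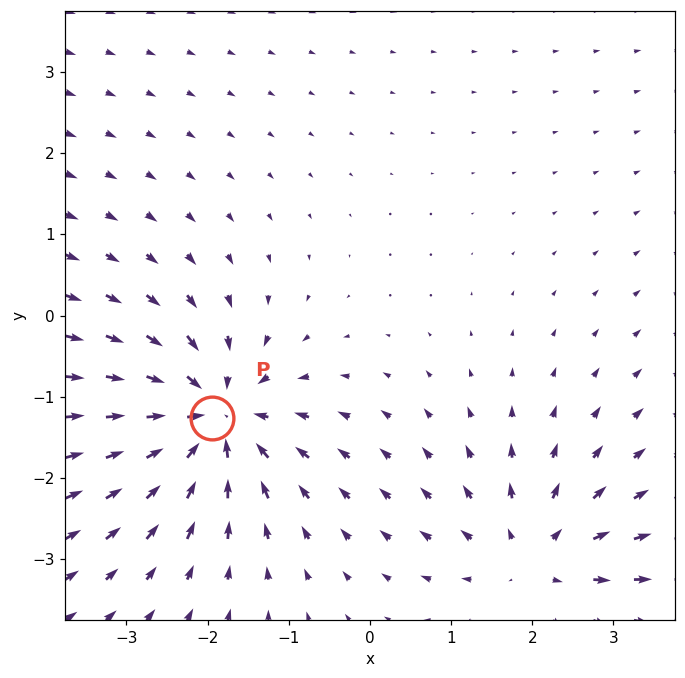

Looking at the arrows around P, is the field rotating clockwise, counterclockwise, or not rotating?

Near P at (-1.9, -1.3) the arrows show no circulation. The curl there is ≈0.

not rotating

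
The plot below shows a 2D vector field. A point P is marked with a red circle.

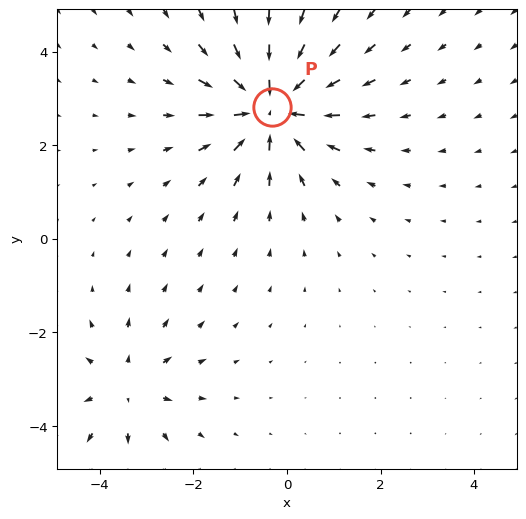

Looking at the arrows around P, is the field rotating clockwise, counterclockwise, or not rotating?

Near P at (-0.3, 2.8) the arrows show no circulation. The curl there is ≈0.

not rotating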